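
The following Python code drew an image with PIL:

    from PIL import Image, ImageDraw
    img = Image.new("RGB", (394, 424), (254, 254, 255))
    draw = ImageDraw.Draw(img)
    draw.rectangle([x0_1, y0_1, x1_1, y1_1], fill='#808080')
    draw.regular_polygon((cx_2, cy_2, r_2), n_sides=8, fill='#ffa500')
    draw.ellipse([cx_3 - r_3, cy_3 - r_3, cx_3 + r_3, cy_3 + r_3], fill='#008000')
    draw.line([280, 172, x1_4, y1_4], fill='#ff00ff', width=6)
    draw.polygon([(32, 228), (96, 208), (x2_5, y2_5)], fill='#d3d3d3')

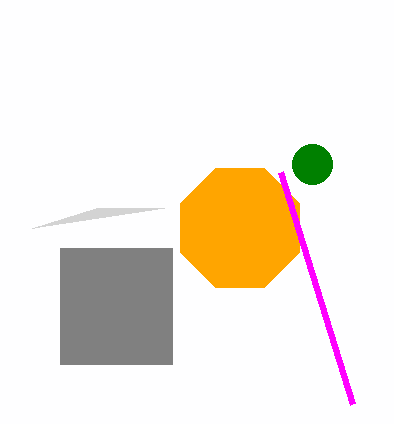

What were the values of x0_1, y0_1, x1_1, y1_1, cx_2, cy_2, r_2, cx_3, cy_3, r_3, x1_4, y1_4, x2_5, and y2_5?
x0_1 = 60, y0_1 = 248, x1_1 = 172, y1_1 = 364, cx_2 = 240, cy_2 = 228, r_2 = 64, cx_3 = 312, cy_3 = 164, r_3 = 20, x1_4 = 352, y1_4 = 404, x2_5 = 164, y2_5 = 208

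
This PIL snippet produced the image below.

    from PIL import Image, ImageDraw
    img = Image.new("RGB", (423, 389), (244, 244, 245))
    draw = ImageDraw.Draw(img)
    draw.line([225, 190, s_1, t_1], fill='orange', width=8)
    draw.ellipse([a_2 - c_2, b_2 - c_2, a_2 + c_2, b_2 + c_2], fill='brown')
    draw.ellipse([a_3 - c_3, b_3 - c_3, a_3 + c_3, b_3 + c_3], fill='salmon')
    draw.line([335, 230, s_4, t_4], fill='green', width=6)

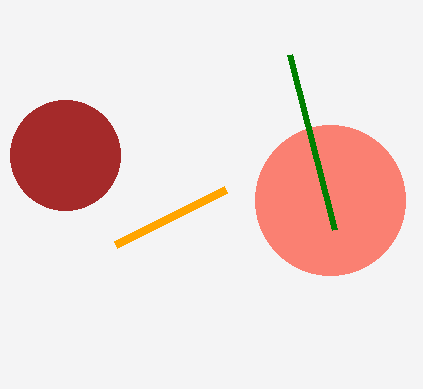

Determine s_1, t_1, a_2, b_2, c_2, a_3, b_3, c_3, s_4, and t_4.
s_1 = 115; t_1 = 245; a_2 = 65; b_2 = 155; c_2 = 55; a_3 = 330; b_3 = 200; c_3 = 75; s_4 = 290; t_4 = 55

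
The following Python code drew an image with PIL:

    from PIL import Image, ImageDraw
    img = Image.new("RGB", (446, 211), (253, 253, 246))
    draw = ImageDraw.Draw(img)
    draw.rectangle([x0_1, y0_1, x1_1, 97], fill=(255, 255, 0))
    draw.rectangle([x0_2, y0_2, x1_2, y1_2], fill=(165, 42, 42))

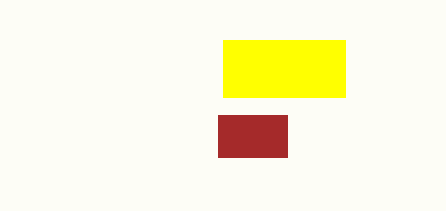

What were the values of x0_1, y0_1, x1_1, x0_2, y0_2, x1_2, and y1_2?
x0_1 = 223
y0_1 = 40
x1_1 = 345
x0_2 = 218
y0_2 = 115
x1_2 = 287
y1_2 = 157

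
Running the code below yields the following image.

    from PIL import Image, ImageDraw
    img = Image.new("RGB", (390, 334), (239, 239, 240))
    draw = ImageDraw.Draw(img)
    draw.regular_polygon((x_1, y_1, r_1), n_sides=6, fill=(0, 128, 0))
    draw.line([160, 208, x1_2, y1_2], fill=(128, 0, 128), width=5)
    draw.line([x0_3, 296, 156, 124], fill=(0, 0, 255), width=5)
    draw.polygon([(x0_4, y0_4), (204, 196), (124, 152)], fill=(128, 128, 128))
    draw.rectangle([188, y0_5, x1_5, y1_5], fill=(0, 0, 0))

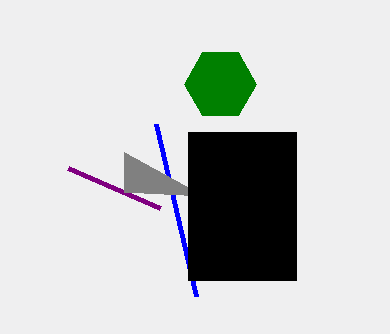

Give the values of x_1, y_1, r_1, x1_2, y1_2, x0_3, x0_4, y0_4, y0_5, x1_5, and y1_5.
x_1 = 220; y_1 = 84; r_1 = 36; x1_2 = 68; y1_2 = 168; x0_3 = 196; x0_4 = 124; y0_4 = 192; y0_5 = 132; x1_5 = 296; y1_5 = 280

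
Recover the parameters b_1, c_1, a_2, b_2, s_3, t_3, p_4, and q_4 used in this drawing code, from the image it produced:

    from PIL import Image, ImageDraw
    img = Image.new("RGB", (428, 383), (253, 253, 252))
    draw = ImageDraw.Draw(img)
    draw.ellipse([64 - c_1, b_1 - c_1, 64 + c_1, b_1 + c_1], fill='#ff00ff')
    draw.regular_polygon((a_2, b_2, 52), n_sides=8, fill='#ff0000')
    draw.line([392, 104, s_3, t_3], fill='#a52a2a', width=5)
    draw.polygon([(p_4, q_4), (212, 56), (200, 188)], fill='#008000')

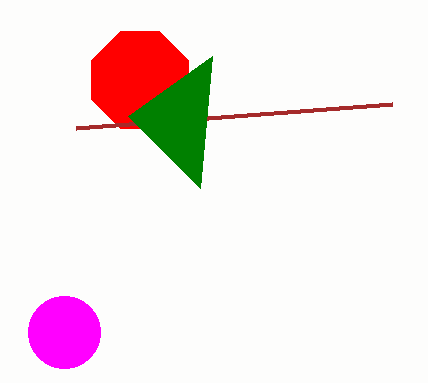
b_1 = 332
c_1 = 36
a_2 = 140
b_2 = 80
s_3 = 76
t_3 = 128
p_4 = 128
q_4 = 116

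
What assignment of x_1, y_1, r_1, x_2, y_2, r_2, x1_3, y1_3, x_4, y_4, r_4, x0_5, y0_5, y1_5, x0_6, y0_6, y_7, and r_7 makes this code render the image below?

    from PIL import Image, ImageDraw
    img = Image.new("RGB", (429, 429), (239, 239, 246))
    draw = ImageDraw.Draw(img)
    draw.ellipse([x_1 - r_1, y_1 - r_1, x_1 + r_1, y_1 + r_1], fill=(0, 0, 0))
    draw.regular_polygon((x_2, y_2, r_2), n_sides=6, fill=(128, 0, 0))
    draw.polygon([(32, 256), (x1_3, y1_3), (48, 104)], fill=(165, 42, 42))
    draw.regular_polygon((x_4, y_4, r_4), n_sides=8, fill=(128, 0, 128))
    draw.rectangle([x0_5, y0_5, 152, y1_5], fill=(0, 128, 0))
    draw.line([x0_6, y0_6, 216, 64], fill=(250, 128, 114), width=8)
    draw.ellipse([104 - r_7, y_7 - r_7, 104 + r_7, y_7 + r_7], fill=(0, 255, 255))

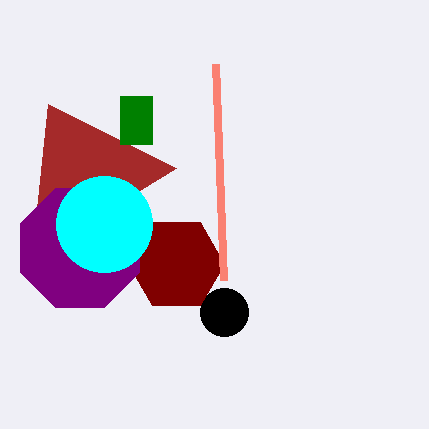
x_1 = 224, y_1 = 312, r_1 = 24, x_2 = 176, y_2 = 264, r_2 = 48, x1_3 = 176, y1_3 = 168, x_4 = 80, y_4 = 248, r_4 = 64, x0_5 = 120, y0_5 = 96, y1_5 = 144, x0_6 = 224, y0_6 = 280, y_7 = 224, r_7 = 48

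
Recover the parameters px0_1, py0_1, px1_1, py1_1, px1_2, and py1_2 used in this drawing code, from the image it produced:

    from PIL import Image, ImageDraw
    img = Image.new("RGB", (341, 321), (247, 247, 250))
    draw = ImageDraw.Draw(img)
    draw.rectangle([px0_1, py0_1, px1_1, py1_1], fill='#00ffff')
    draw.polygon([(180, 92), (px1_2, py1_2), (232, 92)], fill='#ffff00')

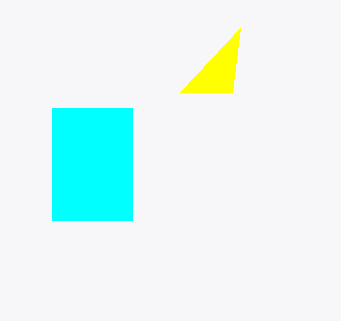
px0_1 = 52; py0_1 = 108; px1_1 = 132; py1_1 = 220; px1_2 = 240; py1_2 = 28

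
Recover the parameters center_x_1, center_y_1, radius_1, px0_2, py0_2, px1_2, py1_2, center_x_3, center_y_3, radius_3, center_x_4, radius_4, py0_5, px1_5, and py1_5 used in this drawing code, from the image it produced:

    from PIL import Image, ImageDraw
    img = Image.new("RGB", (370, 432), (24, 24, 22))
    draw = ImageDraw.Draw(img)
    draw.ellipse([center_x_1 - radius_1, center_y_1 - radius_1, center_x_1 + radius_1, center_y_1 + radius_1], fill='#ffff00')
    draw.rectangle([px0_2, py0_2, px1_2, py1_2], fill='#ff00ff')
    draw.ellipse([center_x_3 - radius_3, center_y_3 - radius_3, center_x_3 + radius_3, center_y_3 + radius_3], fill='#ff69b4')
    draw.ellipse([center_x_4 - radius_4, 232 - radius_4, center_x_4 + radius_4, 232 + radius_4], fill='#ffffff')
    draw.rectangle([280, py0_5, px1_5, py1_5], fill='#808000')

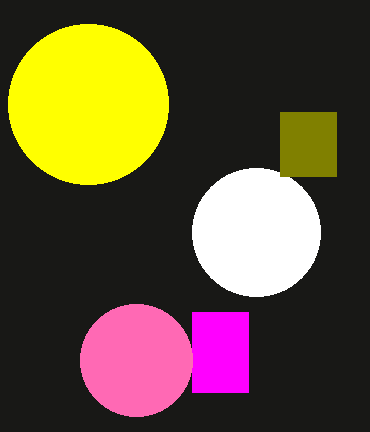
center_x_1 = 88
center_y_1 = 104
radius_1 = 80
px0_2 = 192
py0_2 = 312
px1_2 = 248
py1_2 = 392
center_x_3 = 136
center_y_3 = 360
radius_3 = 56
center_x_4 = 256
radius_4 = 64
py0_5 = 112
px1_5 = 336
py1_5 = 176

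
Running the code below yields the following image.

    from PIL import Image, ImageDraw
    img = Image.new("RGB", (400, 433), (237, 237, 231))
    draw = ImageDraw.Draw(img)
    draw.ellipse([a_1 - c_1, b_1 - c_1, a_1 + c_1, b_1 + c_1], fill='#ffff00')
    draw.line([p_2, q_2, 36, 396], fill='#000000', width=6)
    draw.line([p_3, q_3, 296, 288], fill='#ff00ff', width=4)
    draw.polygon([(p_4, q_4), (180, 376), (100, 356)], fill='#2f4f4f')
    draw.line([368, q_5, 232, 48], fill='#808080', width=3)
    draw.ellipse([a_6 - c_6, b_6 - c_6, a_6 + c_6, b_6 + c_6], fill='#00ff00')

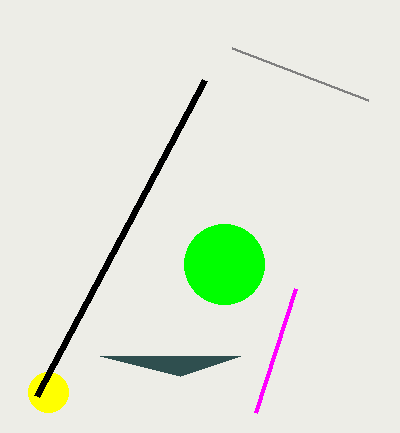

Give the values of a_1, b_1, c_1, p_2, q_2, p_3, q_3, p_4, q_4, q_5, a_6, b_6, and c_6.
a_1 = 48
b_1 = 392
c_1 = 20
p_2 = 204
q_2 = 80
p_3 = 256
q_3 = 412
p_4 = 240
q_4 = 356
q_5 = 100
a_6 = 224
b_6 = 264
c_6 = 40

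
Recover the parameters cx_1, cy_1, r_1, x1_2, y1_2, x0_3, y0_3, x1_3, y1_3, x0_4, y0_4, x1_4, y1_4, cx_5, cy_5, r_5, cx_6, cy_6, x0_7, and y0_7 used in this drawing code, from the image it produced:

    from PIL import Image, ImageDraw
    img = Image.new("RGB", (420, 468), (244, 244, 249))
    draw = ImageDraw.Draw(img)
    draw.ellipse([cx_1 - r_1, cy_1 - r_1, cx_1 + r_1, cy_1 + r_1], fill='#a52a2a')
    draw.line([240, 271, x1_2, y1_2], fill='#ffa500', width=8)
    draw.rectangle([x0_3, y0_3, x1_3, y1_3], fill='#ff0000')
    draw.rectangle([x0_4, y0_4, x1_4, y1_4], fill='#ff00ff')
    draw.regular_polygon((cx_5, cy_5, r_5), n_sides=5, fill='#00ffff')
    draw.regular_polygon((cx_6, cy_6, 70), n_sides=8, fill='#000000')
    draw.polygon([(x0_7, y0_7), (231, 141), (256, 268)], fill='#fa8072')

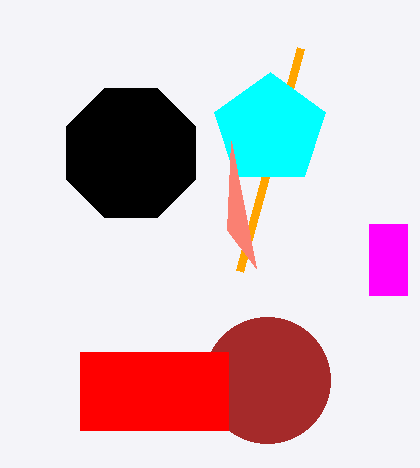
cx_1 = 267, cy_1 = 380, r_1 = 63, x1_2 = 301, y1_2 = 48, x0_3 = 80, y0_3 = 352, x1_3 = 228, y1_3 = 430, x0_4 = 369, y0_4 = 224, x1_4 = 407, y1_4 = 295, cx_5 = 270, cy_5 = 130, r_5 = 58, cx_6 = 131, cy_6 = 153, x0_7 = 227, y0_7 = 230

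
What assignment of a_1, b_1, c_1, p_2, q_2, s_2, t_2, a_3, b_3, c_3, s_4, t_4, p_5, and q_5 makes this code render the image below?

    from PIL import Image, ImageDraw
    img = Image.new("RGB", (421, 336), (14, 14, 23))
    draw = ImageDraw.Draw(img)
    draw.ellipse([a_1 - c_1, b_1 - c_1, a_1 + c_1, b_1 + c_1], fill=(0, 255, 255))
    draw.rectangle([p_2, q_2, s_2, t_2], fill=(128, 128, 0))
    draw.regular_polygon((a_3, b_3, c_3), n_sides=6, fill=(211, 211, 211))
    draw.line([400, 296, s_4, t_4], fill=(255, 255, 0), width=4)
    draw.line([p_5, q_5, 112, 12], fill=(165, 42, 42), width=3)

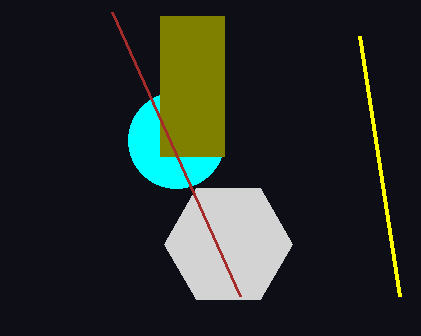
a_1 = 176; b_1 = 140; c_1 = 48; p_2 = 160; q_2 = 16; s_2 = 224; t_2 = 156; a_3 = 228; b_3 = 244; c_3 = 64; s_4 = 360; t_4 = 36; p_5 = 240; q_5 = 296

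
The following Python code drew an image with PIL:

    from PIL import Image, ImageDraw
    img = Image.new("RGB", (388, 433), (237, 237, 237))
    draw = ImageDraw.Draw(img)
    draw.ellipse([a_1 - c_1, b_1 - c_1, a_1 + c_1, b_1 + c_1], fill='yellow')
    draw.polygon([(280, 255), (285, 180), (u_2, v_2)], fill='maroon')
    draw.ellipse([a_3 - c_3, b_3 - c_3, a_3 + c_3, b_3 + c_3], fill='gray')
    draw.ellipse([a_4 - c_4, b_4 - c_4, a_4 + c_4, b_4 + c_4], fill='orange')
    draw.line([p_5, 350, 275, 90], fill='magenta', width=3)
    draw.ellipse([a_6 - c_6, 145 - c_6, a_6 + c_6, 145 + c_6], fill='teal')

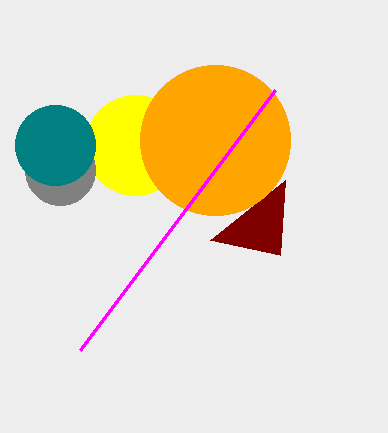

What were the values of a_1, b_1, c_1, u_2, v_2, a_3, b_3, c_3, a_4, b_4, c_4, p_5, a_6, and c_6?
a_1 = 135, b_1 = 145, c_1 = 50, u_2 = 210, v_2 = 240, a_3 = 60, b_3 = 170, c_3 = 35, a_4 = 215, b_4 = 140, c_4 = 75, p_5 = 80, a_6 = 55, c_6 = 40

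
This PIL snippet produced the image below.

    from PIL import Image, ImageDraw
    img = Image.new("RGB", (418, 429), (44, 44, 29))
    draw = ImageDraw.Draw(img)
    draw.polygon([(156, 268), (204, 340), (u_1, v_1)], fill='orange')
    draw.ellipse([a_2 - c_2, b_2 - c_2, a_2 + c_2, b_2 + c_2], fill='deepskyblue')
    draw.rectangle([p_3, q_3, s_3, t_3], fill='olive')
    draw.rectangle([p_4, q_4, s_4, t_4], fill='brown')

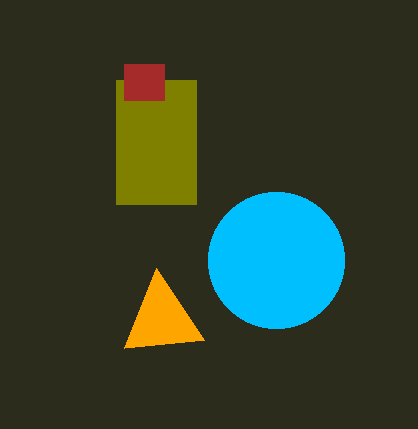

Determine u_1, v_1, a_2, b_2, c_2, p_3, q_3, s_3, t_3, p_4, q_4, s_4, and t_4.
u_1 = 124; v_1 = 348; a_2 = 276; b_2 = 260; c_2 = 68; p_3 = 116; q_3 = 80; s_3 = 196; t_3 = 204; p_4 = 124; q_4 = 64; s_4 = 164; t_4 = 100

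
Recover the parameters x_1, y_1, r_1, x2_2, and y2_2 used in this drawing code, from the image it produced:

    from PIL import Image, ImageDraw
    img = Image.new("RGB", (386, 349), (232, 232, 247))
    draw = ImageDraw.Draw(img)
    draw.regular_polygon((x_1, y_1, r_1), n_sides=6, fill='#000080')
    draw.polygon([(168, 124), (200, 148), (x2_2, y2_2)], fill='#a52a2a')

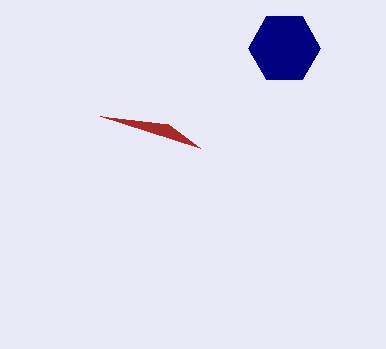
x_1 = 284; y_1 = 48; r_1 = 36; x2_2 = 100; y2_2 = 116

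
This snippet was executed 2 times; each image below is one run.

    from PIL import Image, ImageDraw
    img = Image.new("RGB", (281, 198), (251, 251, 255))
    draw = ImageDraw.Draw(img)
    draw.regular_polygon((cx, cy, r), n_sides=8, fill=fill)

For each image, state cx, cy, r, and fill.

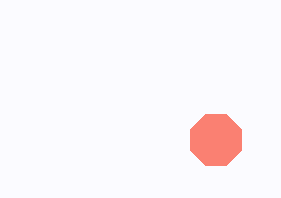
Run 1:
cx = 216; cy = 140; r = 28; fill = 'salmon'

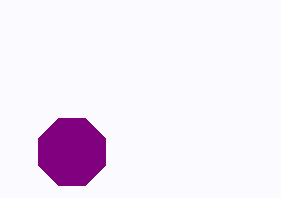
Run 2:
cx = 72; cy = 152; r = 36; fill = 'purple'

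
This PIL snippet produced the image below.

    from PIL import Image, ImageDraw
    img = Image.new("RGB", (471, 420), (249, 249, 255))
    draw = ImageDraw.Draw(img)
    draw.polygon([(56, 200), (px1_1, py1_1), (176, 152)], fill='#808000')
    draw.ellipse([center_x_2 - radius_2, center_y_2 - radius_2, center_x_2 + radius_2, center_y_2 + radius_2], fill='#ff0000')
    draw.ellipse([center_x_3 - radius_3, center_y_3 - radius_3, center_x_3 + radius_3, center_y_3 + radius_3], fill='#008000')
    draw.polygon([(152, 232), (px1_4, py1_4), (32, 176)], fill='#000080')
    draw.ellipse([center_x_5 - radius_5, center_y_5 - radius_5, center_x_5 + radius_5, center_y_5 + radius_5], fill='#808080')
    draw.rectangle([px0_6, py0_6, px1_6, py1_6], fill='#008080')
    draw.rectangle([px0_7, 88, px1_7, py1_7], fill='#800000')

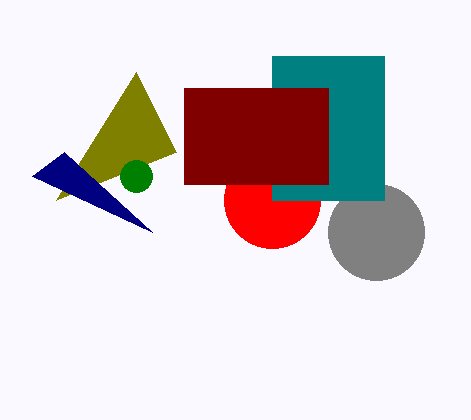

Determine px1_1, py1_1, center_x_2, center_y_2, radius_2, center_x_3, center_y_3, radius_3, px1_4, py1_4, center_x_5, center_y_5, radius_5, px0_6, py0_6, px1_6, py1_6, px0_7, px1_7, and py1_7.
px1_1 = 136; py1_1 = 72; center_x_2 = 272; center_y_2 = 200; radius_2 = 48; center_x_3 = 136; center_y_3 = 176; radius_3 = 16; px1_4 = 64; py1_4 = 152; center_x_5 = 376; center_y_5 = 232; radius_5 = 48; px0_6 = 272; py0_6 = 56; px1_6 = 384; py1_6 = 200; px0_7 = 184; px1_7 = 328; py1_7 = 184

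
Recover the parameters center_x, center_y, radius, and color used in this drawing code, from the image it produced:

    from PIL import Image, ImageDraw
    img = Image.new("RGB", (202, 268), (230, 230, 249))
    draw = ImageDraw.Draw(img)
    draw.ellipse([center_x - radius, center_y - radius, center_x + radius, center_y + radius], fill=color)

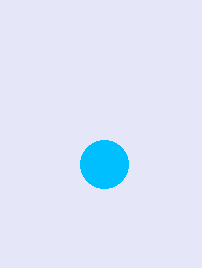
center_x = 104, center_y = 164, radius = 24, color = 'deepskyblue'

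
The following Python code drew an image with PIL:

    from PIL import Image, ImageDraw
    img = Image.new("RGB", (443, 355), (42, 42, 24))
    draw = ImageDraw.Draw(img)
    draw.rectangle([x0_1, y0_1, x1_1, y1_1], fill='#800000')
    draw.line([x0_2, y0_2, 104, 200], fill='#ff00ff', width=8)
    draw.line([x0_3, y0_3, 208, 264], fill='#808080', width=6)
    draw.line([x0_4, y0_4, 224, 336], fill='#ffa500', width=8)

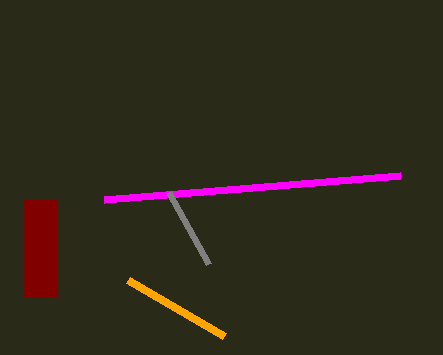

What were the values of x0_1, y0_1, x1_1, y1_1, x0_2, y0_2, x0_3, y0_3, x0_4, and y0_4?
x0_1 = 24; y0_1 = 200; x1_1 = 56; y1_1 = 296; x0_2 = 400; y0_2 = 176; x0_3 = 168; y0_3 = 192; x0_4 = 128; y0_4 = 280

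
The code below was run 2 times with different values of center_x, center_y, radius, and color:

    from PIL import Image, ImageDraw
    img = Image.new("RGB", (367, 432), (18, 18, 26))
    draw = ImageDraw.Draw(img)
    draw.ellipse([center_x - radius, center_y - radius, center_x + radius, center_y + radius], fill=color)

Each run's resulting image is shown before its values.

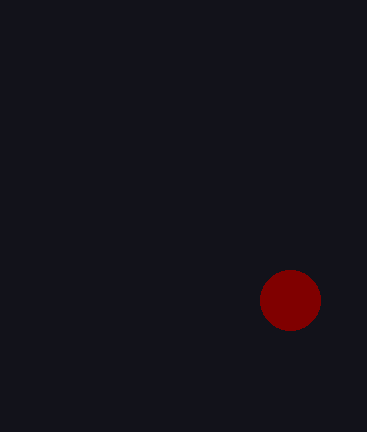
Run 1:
center_x = 290, center_y = 300, radius = 30, color = 'maroon'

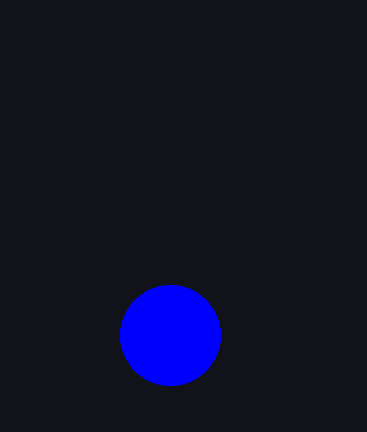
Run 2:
center_x = 170; center_y = 335; radius = 50; color = 'blue'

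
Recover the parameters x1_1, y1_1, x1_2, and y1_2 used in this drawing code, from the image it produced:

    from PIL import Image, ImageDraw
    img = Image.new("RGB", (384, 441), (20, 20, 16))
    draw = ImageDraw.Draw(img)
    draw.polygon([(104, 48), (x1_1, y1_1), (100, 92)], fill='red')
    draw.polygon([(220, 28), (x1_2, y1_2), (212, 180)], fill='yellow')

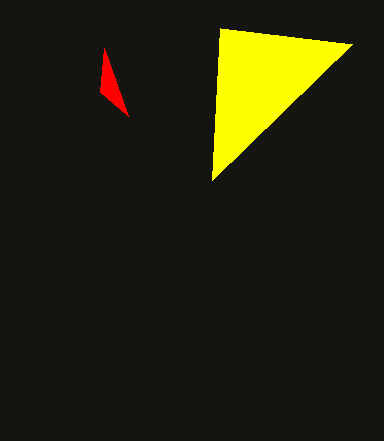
x1_1 = 128, y1_1 = 116, x1_2 = 352, y1_2 = 44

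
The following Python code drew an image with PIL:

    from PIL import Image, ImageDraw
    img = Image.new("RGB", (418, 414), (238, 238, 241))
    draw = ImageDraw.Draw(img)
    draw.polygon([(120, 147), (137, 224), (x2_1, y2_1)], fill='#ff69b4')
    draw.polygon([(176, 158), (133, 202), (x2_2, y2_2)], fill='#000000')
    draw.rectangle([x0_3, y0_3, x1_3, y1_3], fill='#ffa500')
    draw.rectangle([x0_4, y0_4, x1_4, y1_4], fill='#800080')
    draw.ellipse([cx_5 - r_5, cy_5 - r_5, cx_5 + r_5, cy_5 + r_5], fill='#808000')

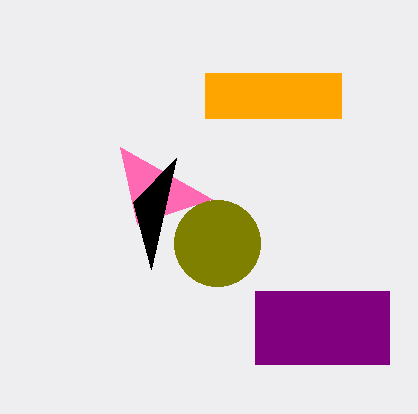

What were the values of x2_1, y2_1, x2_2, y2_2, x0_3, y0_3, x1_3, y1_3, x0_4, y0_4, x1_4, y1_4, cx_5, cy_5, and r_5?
x2_1 = 212; y2_1 = 199; x2_2 = 151; y2_2 = 269; x0_3 = 205; y0_3 = 73; x1_3 = 341; y1_3 = 118; x0_4 = 255; y0_4 = 291; x1_4 = 389; y1_4 = 364; cx_5 = 217; cy_5 = 243; r_5 = 43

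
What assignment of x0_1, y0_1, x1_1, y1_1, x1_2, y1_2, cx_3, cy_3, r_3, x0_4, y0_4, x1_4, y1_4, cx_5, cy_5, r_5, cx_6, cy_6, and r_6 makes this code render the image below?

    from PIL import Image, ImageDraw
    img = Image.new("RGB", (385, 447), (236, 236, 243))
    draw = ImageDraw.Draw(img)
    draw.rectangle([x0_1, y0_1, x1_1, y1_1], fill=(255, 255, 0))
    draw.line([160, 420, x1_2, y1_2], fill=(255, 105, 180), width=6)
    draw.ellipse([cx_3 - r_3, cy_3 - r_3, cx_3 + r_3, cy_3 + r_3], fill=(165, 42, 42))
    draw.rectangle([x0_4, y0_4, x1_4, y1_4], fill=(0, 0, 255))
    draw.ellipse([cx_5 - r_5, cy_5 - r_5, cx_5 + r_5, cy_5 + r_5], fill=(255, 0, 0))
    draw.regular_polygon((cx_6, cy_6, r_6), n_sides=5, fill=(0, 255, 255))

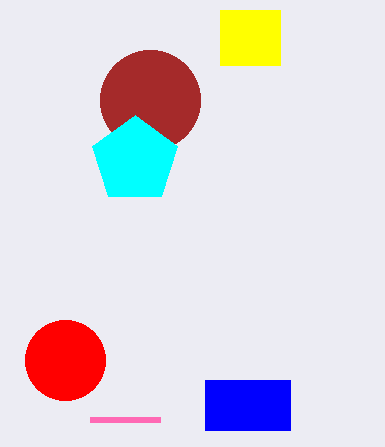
x0_1 = 220, y0_1 = 10, x1_1 = 280, y1_1 = 65, x1_2 = 90, y1_2 = 420, cx_3 = 150, cy_3 = 100, r_3 = 50, x0_4 = 205, y0_4 = 380, x1_4 = 290, y1_4 = 430, cx_5 = 65, cy_5 = 360, r_5 = 40, cx_6 = 135, cy_6 = 160, r_6 = 45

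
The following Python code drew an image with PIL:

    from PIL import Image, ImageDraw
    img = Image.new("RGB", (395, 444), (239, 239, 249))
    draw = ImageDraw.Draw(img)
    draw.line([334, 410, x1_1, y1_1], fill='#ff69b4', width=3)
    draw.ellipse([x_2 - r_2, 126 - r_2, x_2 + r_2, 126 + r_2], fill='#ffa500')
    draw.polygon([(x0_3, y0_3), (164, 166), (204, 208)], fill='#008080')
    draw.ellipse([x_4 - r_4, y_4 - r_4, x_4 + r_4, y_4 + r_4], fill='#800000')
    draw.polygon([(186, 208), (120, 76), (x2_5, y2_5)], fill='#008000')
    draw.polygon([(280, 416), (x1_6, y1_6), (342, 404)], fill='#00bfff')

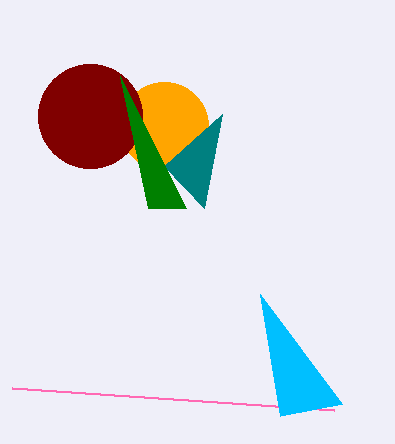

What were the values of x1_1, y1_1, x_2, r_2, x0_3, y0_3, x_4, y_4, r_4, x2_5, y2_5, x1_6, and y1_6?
x1_1 = 12; y1_1 = 388; x_2 = 164; r_2 = 44; x0_3 = 222; y0_3 = 114; x_4 = 90; y_4 = 116; r_4 = 52; x2_5 = 148; y2_5 = 208; x1_6 = 260; y1_6 = 294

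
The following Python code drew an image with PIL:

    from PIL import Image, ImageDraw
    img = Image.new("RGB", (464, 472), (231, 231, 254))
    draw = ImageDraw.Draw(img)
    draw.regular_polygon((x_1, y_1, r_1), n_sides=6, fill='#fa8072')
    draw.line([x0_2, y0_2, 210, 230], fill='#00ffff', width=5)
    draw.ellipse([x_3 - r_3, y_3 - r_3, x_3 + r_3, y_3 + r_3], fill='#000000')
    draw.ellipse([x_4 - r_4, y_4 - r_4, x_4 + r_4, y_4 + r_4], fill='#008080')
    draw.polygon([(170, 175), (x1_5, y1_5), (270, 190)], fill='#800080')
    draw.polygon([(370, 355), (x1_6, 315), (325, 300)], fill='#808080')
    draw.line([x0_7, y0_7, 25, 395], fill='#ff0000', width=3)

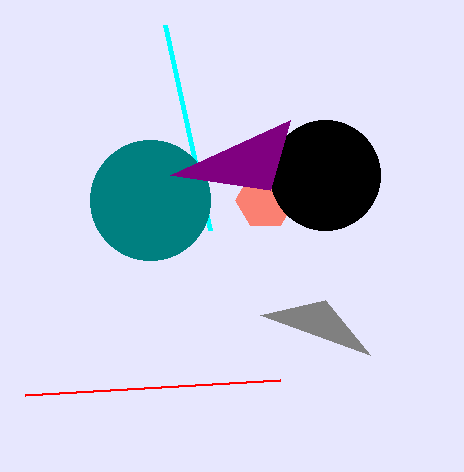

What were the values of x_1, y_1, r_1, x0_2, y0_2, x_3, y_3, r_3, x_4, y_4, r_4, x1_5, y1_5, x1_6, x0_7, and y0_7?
x_1 = 265; y_1 = 200; r_1 = 30; x0_2 = 165; y0_2 = 25; x_3 = 325; y_3 = 175; r_3 = 55; x_4 = 150; y_4 = 200; r_4 = 60; x1_5 = 290; y1_5 = 120; x1_6 = 260; x0_7 = 280; y0_7 = 380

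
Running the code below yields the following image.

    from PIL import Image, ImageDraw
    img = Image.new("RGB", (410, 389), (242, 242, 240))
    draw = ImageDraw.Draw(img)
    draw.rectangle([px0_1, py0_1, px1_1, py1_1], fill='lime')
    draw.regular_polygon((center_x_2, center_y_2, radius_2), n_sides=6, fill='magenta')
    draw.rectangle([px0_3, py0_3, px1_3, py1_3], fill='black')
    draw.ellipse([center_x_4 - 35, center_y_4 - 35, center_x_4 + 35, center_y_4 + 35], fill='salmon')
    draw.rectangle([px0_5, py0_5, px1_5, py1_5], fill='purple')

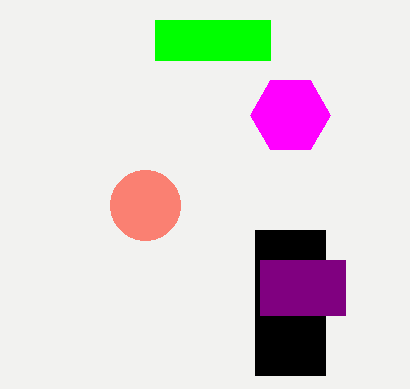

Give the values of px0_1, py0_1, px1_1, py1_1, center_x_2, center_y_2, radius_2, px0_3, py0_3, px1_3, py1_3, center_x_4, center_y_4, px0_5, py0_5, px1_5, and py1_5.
px0_1 = 155, py0_1 = 20, px1_1 = 270, py1_1 = 60, center_x_2 = 290, center_y_2 = 115, radius_2 = 40, px0_3 = 255, py0_3 = 230, px1_3 = 325, py1_3 = 375, center_x_4 = 145, center_y_4 = 205, px0_5 = 260, py0_5 = 260, px1_5 = 345, py1_5 = 315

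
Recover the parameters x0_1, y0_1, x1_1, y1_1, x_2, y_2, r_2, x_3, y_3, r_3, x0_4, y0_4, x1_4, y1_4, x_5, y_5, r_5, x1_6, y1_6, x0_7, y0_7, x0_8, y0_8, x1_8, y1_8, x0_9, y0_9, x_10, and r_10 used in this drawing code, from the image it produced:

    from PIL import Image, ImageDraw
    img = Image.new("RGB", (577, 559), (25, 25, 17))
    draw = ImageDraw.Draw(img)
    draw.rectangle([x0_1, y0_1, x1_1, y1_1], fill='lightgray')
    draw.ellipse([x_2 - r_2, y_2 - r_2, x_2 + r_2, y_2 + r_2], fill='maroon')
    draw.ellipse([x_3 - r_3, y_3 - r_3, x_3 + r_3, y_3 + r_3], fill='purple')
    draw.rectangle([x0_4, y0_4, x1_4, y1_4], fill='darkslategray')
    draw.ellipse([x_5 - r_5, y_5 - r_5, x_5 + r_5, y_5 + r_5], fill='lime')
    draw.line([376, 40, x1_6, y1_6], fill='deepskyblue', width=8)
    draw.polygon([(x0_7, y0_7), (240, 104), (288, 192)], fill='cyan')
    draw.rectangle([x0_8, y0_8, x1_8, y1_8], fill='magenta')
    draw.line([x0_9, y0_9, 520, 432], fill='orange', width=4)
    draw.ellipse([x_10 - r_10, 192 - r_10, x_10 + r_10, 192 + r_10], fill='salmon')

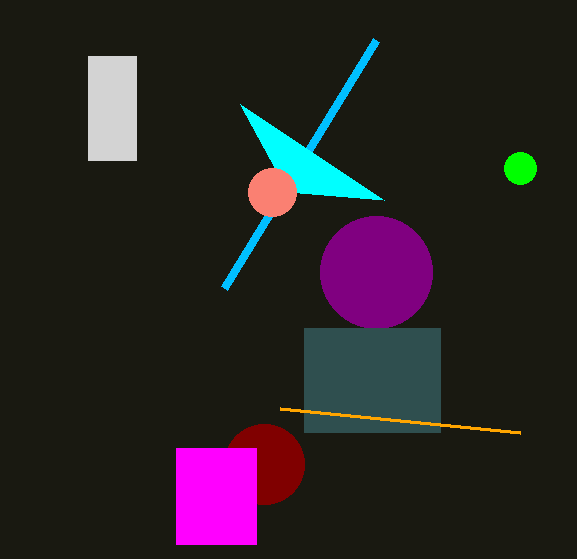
x0_1 = 88
y0_1 = 56
x1_1 = 136
y1_1 = 160
x_2 = 264
y_2 = 464
r_2 = 40
x_3 = 376
y_3 = 272
r_3 = 56
x0_4 = 304
y0_4 = 328
x1_4 = 440
y1_4 = 432
x_5 = 520
y_5 = 168
r_5 = 16
x1_6 = 224
y1_6 = 288
x0_7 = 384
y0_7 = 200
x0_8 = 176
y0_8 = 448
x1_8 = 256
y1_8 = 544
x0_9 = 280
y0_9 = 408
x_10 = 272
r_10 = 24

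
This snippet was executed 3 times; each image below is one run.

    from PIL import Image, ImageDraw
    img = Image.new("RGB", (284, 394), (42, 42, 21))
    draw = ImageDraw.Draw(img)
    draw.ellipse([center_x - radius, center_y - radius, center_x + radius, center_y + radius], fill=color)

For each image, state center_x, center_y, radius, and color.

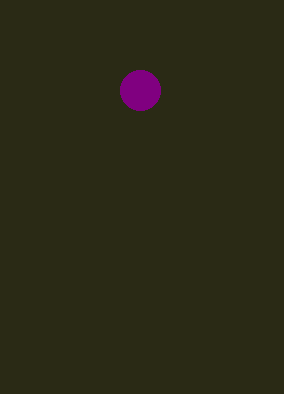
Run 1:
center_x = 140, center_y = 90, radius = 20, color = 'purple'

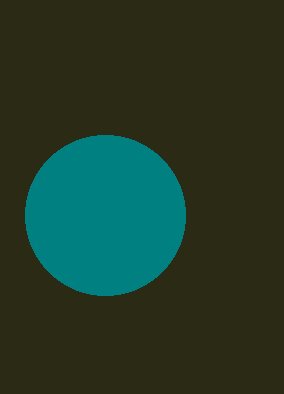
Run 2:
center_x = 105; center_y = 215; radius = 80; color = 'teal'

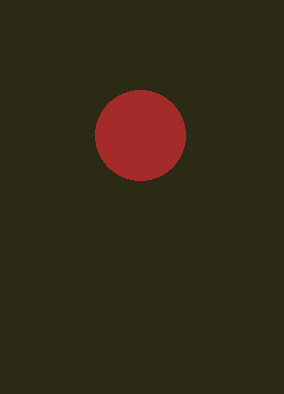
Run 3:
center_x = 140
center_y = 135
radius = 45
color = 'brown'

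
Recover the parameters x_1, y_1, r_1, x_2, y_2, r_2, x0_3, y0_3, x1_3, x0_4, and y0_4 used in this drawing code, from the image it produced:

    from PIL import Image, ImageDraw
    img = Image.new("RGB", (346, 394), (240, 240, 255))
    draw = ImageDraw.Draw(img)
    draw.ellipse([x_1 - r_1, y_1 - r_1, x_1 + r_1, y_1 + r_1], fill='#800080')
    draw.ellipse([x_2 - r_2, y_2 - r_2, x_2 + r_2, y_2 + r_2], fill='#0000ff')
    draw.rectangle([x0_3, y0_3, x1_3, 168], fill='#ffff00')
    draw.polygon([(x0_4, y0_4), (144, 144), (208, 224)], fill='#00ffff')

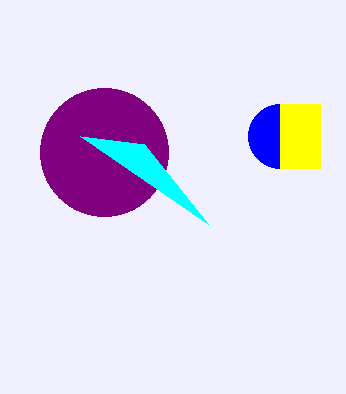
x_1 = 104; y_1 = 152; r_1 = 64; x_2 = 280; y_2 = 136; r_2 = 32; x0_3 = 280; y0_3 = 104; x1_3 = 320; x0_4 = 80; y0_4 = 136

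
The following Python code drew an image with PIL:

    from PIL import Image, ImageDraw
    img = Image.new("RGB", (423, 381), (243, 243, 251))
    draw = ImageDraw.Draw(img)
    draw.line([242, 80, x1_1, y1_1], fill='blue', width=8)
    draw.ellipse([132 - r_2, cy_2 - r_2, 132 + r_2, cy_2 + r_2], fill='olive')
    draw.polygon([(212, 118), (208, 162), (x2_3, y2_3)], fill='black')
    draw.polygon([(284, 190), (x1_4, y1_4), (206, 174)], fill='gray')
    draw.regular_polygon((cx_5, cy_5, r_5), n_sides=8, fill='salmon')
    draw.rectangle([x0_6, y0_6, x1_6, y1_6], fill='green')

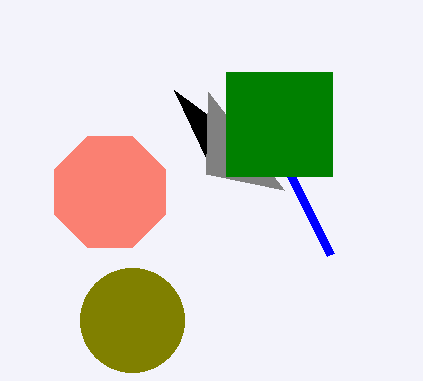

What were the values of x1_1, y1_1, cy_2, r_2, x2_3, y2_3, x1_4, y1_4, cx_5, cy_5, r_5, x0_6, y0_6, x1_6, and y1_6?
x1_1 = 330, y1_1 = 254, cy_2 = 320, r_2 = 52, x2_3 = 174, y2_3 = 90, x1_4 = 208, y1_4 = 92, cx_5 = 110, cy_5 = 192, r_5 = 60, x0_6 = 226, y0_6 = 72, x1_6 = 332, y1_6 = 176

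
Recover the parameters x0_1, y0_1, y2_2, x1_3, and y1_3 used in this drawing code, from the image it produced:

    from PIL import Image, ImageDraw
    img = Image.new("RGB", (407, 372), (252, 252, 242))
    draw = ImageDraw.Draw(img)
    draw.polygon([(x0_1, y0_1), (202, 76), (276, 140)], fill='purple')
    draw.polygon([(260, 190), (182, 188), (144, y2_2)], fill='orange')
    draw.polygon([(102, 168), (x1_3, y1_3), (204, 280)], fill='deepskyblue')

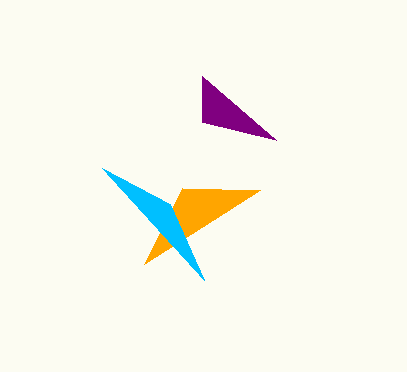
x0_1 = 202; y0_1 = 122; y2_2 = 264; x1_3 = 170; y1_3 = 204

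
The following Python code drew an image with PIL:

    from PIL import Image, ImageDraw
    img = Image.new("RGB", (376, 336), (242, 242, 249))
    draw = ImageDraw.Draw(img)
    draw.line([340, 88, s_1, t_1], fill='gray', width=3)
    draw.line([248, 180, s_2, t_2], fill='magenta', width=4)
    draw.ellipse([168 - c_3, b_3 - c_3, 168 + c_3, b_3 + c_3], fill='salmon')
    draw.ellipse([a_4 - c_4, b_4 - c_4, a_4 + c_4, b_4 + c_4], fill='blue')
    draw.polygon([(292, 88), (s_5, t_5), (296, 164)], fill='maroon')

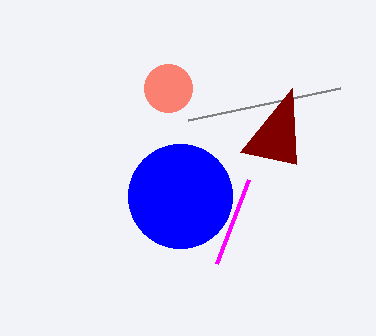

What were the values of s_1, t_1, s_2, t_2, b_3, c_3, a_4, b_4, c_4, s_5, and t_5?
s_1 = 188
t_1 = 120
s_2 = 216
t_2 = 264
b_3 = 88
c_3 = 24
a_4 = 180
b_4 = 196
c_4 = 52
s_5 = 240
t_5 = 152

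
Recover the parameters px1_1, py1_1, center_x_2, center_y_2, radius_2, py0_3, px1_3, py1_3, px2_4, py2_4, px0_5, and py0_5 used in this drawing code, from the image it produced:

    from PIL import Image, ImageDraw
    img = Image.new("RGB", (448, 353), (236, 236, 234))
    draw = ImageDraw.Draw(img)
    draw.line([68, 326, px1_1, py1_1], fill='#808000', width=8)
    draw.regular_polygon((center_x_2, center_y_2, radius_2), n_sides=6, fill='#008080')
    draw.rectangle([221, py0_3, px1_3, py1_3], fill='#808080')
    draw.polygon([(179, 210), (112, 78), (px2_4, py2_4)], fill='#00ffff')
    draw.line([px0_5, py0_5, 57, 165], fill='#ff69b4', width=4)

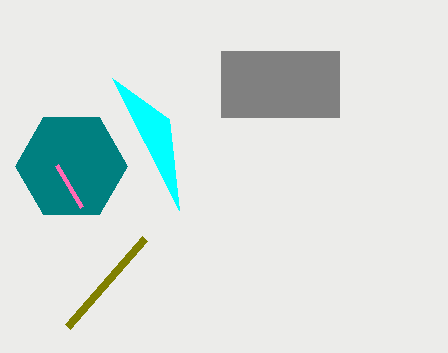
px1_1 = 145
py1_1 = 238
center_x_2 = 71
center_y_2 = 166
radius_2 = 56
py0_3 = 51
px1_3 = 339
py1_3 = 117
px2_4 = 169
py2_4 = 119
px0_5 = 82
py0_5 = 207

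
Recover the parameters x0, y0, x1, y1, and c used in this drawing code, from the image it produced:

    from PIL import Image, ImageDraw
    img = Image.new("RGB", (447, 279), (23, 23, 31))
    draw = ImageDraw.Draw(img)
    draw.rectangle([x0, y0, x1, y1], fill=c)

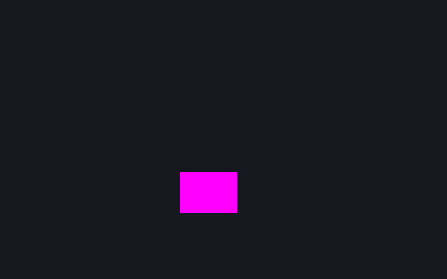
x0 = 180; y0 = 172; x1 = 236; y1 = 212; c = 'magenta'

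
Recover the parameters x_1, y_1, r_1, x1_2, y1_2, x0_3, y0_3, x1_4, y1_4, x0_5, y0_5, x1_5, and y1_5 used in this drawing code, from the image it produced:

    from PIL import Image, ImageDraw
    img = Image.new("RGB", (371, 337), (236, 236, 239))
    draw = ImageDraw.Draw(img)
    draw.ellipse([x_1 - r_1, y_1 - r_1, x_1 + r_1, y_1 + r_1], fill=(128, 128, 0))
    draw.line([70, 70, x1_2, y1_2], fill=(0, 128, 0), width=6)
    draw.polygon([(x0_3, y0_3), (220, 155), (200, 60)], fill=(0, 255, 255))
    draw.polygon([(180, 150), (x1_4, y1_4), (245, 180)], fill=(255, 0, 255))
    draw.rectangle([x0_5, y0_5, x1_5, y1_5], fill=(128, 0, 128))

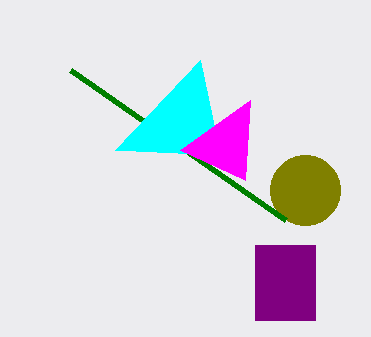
x_1 = 305, y_1 = 190, r_1 = 35, x1_2 = 285, y1_2 = 220, x0_3 = 115, y0_3 = 150, x1_4 = 250, y1_4 = 100, x0_5 = 255, y0_5 = 245, x1_5 = 315, y1_5 = 320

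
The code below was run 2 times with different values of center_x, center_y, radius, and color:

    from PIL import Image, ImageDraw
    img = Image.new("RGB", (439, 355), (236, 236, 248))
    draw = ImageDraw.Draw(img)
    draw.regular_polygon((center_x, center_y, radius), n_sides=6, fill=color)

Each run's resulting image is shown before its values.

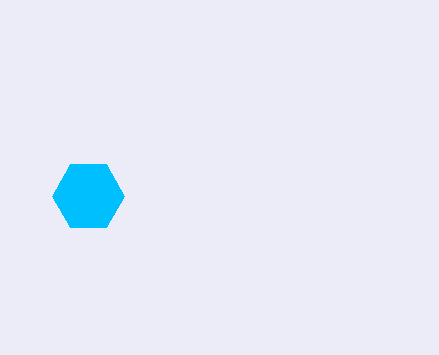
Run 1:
center_x = 88, center_y = 196, radius = 36, color = 'deepskyblue'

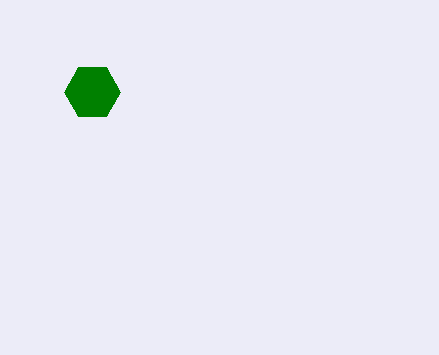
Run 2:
center_x = 92, center_y = 92, radius = 28, color = 'green'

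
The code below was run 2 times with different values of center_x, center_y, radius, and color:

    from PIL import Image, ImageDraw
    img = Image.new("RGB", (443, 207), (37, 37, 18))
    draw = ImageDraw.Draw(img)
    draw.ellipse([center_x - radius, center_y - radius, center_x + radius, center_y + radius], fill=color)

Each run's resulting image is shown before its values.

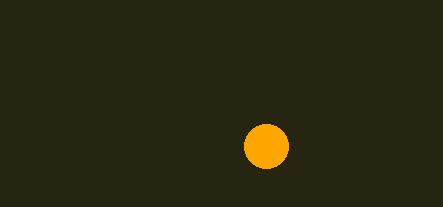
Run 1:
center_x = 266, center_y = 146, radius = 22, color = 'orange'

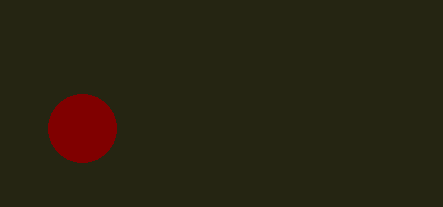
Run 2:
center_x = 82, center_y = 128, radius = 34, color = 'maroon'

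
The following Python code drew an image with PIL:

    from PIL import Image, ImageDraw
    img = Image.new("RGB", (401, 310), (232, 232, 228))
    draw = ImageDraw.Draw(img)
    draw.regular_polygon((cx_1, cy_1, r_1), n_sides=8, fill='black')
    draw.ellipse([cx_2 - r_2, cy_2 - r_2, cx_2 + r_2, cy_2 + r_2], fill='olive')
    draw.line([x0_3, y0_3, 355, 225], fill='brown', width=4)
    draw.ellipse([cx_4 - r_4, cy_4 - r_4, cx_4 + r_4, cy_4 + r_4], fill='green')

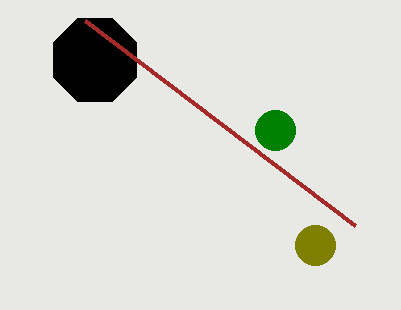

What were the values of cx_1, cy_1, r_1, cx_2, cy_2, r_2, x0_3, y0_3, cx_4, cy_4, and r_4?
cx_1 = 95
cy_1 = 60
r_1 = 45
cx_2 = 315
cy_2 = 245
r_2 = 20
x0_3 = 85
y0_3 = 20
cx_4 = 275
cy_4 = 130
r_4 = 20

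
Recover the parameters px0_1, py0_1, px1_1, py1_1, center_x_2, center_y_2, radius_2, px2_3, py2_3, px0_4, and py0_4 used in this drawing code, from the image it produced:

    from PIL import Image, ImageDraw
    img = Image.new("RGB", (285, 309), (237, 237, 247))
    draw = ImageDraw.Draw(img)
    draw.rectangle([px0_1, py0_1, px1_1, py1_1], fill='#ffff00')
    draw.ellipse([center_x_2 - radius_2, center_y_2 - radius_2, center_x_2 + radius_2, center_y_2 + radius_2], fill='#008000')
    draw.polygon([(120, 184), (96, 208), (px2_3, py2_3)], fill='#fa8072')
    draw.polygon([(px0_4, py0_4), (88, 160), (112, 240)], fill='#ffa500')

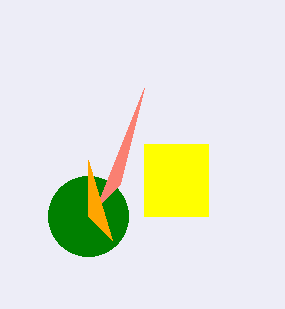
px0_1 = 144
py0_1 = 144
px1_1 = 208
py1_1 = 216
center_x_2 = 88
center_y_2 = 216
radius_2 = 40
px2_3 = 144
py2_3 = 88
px0_4 = 88
py0_4 = 216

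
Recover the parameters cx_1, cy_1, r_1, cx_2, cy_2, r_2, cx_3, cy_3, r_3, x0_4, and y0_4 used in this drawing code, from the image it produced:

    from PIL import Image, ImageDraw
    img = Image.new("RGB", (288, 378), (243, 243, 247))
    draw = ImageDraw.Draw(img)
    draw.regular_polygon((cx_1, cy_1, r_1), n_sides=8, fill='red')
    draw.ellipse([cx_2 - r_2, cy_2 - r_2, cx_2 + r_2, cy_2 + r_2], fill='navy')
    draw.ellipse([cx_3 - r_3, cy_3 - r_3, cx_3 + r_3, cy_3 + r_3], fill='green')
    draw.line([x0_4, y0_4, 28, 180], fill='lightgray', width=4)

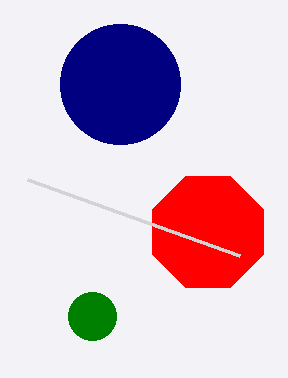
cx_1 = 208
cy_1 = 232
r_1 = 60
cx_2 = 120
cy_2 = 84
r_2 = 60
cx_3 = 92
cy_3 = 316
r_3 = 24
x0_4 = 240
y0_4 = 256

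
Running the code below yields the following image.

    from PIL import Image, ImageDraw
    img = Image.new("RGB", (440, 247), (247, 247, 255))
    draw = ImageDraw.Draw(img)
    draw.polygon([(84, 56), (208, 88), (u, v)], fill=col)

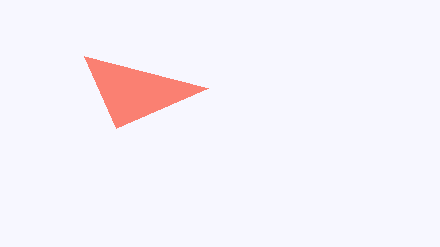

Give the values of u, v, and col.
u = 116
v = 128
col = 'salmon'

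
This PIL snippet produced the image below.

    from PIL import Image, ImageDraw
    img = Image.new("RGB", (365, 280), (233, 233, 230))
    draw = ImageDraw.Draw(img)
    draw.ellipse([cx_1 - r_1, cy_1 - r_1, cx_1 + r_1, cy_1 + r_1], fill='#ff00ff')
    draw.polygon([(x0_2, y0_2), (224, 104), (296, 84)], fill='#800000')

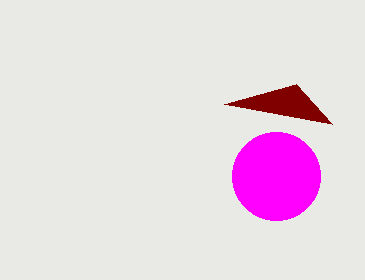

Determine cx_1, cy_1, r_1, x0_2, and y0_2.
cx_1 = 276, cy_1 = 176, r_1 = 44, x0_2 = 332, y0_2 = 124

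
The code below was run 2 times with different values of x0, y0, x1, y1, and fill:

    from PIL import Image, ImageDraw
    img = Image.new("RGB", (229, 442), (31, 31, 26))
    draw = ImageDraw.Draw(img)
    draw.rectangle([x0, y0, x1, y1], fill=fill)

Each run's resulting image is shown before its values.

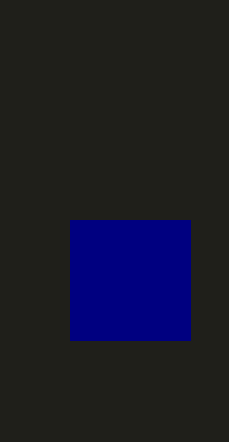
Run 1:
x0 = 70, y0 = 220, x1 = 190, y1 = 340, fill = 'navy'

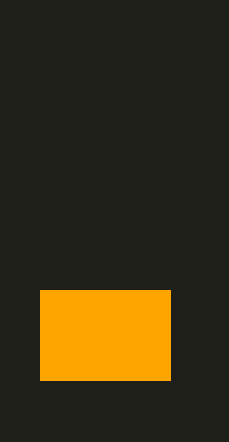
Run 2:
x0 = 40, y0 = 290, x1 = 170, y1 = 380, fill = 'orange'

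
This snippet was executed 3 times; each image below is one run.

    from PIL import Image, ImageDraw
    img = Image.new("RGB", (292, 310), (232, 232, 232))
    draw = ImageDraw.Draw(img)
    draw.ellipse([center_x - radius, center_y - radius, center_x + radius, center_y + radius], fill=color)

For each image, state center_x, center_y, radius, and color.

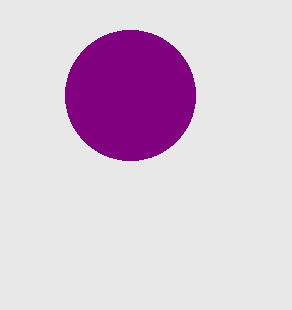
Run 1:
center_x = 130; center_y = 95; radius = 65; color = 'purple'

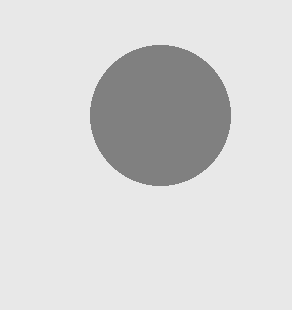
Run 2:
center_x = 160; center_y = 115; radius = 70; color = 'gray'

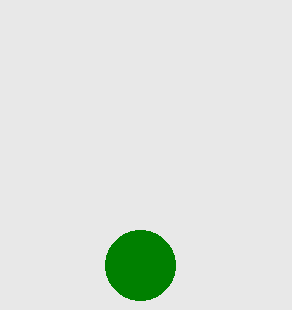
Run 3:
center_x = 140; center_y = 265; radius = 35; color = 'green'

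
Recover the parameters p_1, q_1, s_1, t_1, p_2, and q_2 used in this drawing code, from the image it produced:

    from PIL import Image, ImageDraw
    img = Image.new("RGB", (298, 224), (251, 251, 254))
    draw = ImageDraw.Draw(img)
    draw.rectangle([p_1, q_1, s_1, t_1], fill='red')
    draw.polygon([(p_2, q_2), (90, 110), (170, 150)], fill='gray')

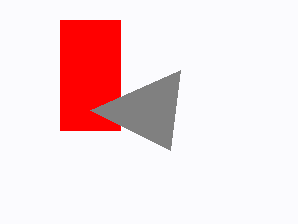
p_1 = 60
q_1 = 20
s_1 = 120
t_1 = 130
p_2 = 180
q_2 = 70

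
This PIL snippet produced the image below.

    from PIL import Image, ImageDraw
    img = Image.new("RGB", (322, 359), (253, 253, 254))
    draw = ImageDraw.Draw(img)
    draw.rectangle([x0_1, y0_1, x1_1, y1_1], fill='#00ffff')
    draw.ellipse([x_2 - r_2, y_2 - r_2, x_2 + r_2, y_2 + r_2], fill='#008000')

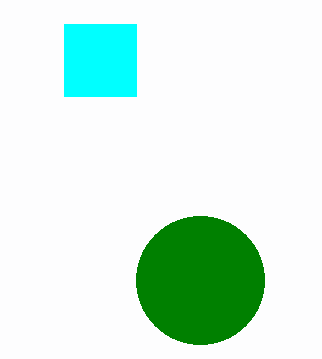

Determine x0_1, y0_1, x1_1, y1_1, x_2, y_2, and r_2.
x0_1 = 64, y0_1 = 24, x1_1 = 136, y1_1 = 96, x_2 = 200, y_2 = 280, r_2 = 64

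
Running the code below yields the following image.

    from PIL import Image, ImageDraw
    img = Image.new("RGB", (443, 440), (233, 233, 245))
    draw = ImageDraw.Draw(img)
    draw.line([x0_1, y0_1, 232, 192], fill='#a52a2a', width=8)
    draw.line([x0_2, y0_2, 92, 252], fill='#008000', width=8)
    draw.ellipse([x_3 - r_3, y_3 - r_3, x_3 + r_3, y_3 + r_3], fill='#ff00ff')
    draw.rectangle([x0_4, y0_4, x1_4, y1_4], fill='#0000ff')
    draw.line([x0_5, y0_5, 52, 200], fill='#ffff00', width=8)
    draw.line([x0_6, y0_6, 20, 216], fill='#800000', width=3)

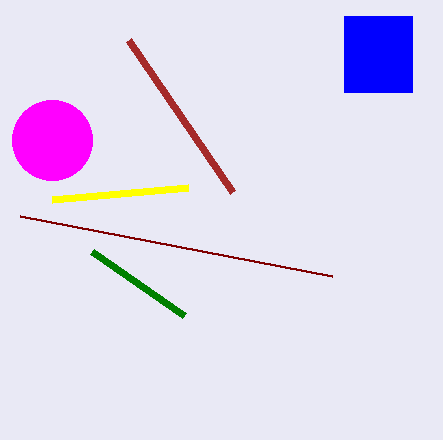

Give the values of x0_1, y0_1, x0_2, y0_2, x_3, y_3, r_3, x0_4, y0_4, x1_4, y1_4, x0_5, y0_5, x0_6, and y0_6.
x0_1 = 128; y0_1 = 40; x0_2 = 184; y0_2 = 316; x_3 = 52; y_3 = 140; r_3 = 40; x0_4 = 344; y0_4 = 16; x1_4 = 412; y1_4 = 92; x0_5 = 188; y0_5 = 188; x0_6 = 332; y0_6 = 276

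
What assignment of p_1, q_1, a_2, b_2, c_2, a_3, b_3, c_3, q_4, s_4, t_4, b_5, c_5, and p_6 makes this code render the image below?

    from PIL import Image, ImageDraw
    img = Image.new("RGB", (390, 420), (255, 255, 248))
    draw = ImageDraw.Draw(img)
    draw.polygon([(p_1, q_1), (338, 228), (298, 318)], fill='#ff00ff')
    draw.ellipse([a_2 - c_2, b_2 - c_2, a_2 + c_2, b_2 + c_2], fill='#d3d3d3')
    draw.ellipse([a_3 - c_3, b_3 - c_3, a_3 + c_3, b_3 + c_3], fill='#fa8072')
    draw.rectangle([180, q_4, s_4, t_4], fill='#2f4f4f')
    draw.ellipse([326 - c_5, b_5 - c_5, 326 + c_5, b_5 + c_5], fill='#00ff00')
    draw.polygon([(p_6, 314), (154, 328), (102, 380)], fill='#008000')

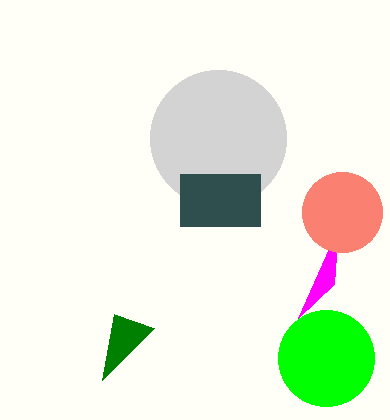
p_1 = 334; q_1 = 284; a_2 = 218; b_2 = 138; c_2 = 68; a_3 = 342; b_3 = 212; c_3 = 40; q_4 = 174; s_4 = 260; t_4 = 226; b_5 = 358; c_5 = 48; p_6 = 114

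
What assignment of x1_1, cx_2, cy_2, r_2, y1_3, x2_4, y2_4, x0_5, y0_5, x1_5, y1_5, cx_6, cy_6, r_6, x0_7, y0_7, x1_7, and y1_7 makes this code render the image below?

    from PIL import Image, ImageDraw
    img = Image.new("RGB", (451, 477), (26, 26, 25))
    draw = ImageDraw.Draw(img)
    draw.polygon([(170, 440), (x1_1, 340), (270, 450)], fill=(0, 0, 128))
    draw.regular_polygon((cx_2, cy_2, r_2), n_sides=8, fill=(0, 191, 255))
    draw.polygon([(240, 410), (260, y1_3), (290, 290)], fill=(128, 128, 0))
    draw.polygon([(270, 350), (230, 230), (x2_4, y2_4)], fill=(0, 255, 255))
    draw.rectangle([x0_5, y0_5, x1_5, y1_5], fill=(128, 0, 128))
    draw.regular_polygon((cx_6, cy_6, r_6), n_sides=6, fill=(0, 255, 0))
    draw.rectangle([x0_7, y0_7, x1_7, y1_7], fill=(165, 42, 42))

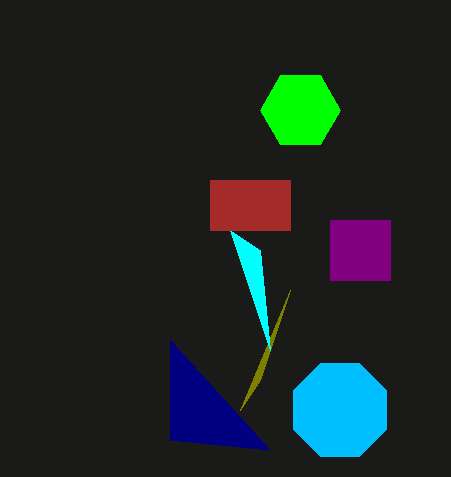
x1_1 = 170, cx_2 = 340, cy_2 = 410, r_2 = 50, y1_3 = 380, x2_4 = 260, y2_4 = 250, x0_5 = 330, y0_5 = 220, x1_5 = 390, y1_5 = 280, cx_6 = 300, cy_6 = 110, r_6 = 40, x0_7 = 210, y0_7 = 180, x1_7 = 290, y1_7 = 230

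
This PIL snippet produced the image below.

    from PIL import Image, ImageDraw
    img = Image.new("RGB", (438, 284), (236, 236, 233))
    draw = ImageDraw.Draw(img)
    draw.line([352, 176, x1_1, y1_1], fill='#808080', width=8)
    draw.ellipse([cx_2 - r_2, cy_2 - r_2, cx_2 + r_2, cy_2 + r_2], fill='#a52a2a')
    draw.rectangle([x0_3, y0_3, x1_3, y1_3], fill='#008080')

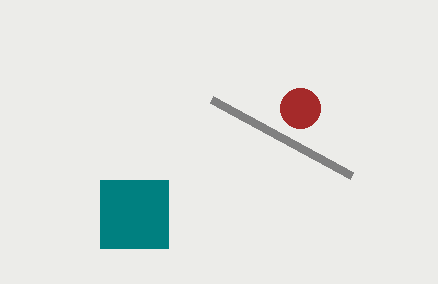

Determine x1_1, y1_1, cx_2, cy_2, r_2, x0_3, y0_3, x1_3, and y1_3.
x1_1 = 212
y1_1 = 100
cx_2 = 300
cy_2 = 108
r_2 = 20
x0_3 = 100
y0_3 = 180
x1_3 = 168
y1_3 = 248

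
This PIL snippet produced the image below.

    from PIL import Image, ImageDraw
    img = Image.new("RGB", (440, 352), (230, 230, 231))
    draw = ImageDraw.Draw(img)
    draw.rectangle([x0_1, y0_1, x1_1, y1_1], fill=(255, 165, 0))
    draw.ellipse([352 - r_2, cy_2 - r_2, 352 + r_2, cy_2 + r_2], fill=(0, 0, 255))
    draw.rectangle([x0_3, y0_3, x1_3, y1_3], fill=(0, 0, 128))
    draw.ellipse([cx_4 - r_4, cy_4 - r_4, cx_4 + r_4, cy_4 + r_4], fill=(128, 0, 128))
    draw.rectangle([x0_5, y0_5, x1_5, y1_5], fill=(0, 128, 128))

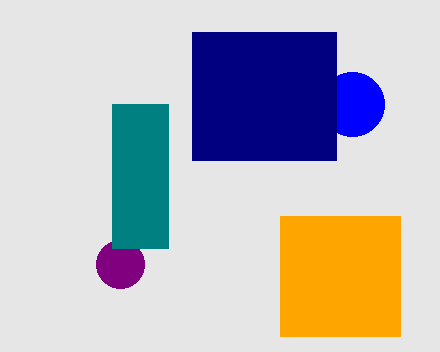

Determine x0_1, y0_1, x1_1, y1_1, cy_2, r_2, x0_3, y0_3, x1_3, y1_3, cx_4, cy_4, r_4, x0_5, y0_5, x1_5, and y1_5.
x0_1 = 280
y0_1 = 216
x1_1 = 400
y1_1 = 336
cy_2 = 104
r_2 = 32
x0_3 = 192
y0_3 = 32
x1_3 = 336
y1_3 = 160
cx_4 = 120
cy_4 = 264
r_4 = 24
x0_5 = 112
y0_5 = 104
x1_5 = 168
y1_5 = 248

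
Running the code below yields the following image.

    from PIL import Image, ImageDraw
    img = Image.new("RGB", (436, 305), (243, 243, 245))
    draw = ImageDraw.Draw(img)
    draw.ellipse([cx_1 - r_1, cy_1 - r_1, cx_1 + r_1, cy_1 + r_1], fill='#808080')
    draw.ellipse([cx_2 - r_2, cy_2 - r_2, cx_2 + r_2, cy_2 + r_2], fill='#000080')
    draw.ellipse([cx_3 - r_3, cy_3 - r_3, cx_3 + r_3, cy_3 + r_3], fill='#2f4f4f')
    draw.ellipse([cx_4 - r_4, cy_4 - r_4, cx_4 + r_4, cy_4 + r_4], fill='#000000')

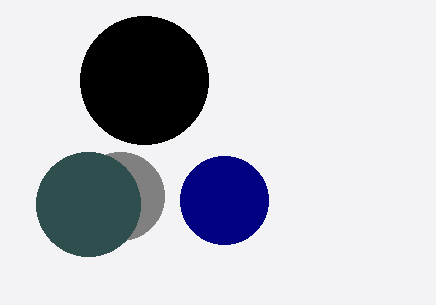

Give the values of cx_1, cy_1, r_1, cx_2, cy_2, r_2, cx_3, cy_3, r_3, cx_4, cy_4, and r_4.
cx_1 = 120
cy_1 = 196
r_1 = 44
cx_2 = 224
cy_2 = 200
r_2 = 44
cx_3 = 88
cy_3 = 204
r_3 = 52
cx_4 = 144
cy_4 = 80
r_4 = 64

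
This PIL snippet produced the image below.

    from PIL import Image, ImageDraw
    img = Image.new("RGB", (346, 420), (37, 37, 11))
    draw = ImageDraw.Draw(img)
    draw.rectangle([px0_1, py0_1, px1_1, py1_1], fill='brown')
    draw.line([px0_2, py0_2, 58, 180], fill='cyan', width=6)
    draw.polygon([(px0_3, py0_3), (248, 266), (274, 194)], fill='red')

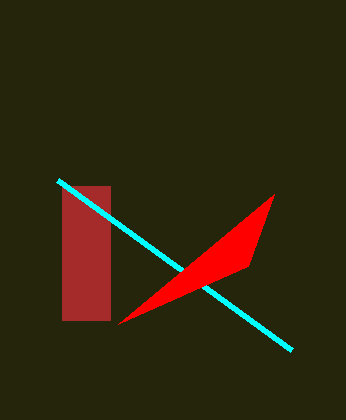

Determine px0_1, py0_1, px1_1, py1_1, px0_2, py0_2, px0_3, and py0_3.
px0_1 = 62, py0_1 = 186, px1_1 = 110, py1_1 = 320, px0_2 = 292, py0_2 = 350, px0_3 = 118, py0_3 = 324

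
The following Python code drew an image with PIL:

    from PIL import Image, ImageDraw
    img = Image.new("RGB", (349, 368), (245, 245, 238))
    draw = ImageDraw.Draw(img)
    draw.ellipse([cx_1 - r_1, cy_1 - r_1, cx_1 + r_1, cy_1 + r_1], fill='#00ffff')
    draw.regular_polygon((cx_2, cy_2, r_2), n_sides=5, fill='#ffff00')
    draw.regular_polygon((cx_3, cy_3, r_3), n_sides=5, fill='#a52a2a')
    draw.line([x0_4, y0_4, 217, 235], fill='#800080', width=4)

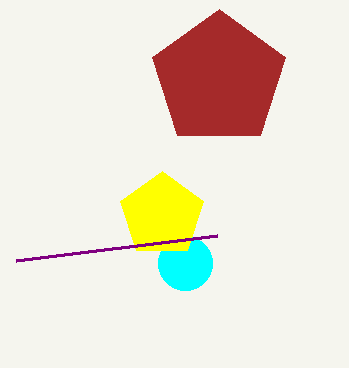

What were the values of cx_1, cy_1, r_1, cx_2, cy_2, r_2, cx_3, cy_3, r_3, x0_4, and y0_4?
cx_1 = 185, cy_1 = 263, r_1 = 27, cx_2 = 162, cy_2 = 215, r_2 = 44, cx_3 = 219, cy_3 = 79, r_3 = 70, x0_4 = 16, y0_4 = 260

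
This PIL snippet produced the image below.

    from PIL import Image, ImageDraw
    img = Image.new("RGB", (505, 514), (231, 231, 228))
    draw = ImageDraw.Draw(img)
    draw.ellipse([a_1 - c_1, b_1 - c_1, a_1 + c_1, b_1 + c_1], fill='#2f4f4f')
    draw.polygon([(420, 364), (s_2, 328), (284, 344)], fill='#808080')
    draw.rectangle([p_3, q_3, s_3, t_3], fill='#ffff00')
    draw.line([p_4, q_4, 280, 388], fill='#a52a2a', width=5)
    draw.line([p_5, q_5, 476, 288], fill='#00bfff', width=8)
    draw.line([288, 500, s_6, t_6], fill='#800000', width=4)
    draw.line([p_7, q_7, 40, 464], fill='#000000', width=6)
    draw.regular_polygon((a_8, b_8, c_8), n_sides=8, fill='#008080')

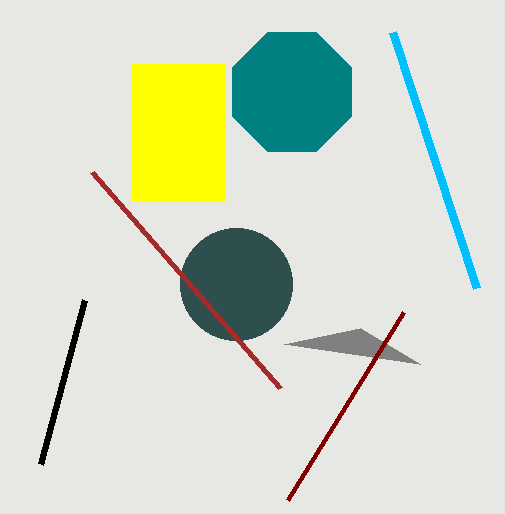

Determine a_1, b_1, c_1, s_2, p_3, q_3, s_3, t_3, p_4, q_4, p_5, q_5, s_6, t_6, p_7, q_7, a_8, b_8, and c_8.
a_1 = 236; b_1 = 284; c_1 = 56; s_2 = 360; p_3 = 132; q_3 = 64; s_3 = 224; t_3 = 200; p_4 = 92; q_4 = 172; p_5 = 392; q_5 = 32; s_6 = 404; t_6 = 312; p_7 = 84; q_7 = 300; a_8 = 292; b_8 = 92; c_8 = 64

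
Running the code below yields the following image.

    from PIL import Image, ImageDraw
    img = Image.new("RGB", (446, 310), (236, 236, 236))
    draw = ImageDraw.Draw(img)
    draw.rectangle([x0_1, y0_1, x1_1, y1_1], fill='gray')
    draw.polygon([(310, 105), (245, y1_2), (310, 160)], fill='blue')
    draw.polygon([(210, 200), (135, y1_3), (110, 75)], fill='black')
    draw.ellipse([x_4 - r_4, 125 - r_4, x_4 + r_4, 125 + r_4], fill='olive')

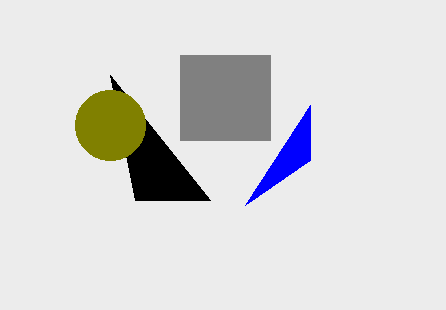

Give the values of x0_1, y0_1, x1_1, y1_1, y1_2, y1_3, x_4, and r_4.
x0_1 = 180
y0_1 = 55
x1_1 = 270
y1_1 = 140
y1_2 = 205
y1_3 = 200
x_4 = 110
r_4 = 35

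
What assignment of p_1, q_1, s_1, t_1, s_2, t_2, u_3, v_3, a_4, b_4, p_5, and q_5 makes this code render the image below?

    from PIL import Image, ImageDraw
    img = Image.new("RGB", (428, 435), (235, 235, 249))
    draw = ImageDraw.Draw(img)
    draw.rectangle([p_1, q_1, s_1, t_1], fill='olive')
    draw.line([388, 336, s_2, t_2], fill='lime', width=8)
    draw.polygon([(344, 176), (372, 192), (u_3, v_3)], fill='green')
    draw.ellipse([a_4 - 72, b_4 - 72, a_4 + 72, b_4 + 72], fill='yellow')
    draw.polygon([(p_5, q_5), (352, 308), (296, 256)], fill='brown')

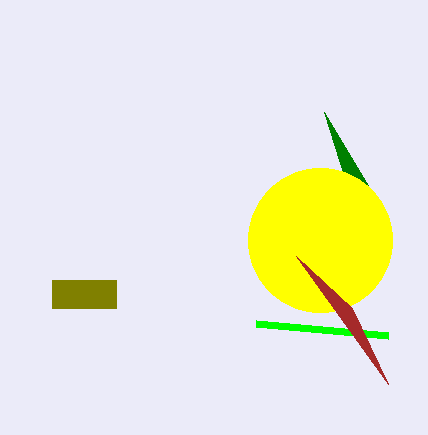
p_1 = 52, q_1 = 280, s_1 = 116, t_1 = 308, s_2 = 256, t_2 = 324, u_3 = 324, v_3 = 112, a_4 = 320, b_4 = 240, p_5 = 388, q_5 = 384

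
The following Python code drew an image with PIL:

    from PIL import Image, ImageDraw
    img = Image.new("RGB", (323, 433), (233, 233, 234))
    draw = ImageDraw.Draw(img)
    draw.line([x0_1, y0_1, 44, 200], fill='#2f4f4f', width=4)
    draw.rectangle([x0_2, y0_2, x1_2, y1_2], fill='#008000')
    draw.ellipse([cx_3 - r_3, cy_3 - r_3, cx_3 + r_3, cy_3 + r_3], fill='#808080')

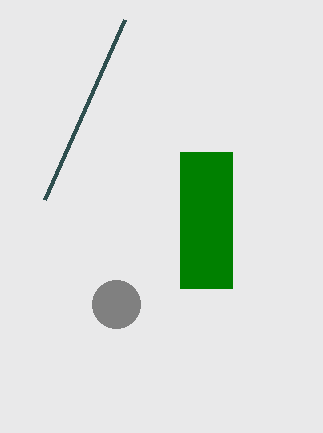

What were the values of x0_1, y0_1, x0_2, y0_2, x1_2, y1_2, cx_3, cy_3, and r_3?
x0_1 = 124; y0_1 = 20; x0_2 = 180; y0_2 = 152; x1_2 = 232; y1_2 = 288; cx_3 = 116; cy_3 = 304; r_3 = 24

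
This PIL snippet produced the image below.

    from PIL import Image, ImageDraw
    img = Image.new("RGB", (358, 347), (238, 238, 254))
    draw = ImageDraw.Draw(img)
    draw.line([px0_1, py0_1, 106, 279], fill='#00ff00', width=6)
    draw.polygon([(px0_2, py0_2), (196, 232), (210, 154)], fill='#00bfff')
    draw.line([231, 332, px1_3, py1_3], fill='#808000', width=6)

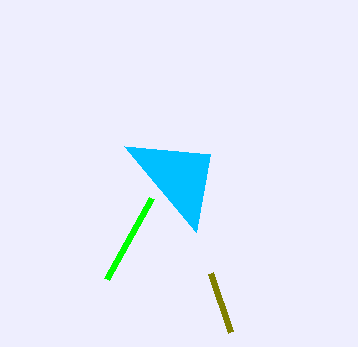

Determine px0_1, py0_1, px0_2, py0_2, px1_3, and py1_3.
px0_1 = 151; py0_1 = 198; px0_2 = 124; py0_2 = 146; px1_3 = 211; py1_3 = 273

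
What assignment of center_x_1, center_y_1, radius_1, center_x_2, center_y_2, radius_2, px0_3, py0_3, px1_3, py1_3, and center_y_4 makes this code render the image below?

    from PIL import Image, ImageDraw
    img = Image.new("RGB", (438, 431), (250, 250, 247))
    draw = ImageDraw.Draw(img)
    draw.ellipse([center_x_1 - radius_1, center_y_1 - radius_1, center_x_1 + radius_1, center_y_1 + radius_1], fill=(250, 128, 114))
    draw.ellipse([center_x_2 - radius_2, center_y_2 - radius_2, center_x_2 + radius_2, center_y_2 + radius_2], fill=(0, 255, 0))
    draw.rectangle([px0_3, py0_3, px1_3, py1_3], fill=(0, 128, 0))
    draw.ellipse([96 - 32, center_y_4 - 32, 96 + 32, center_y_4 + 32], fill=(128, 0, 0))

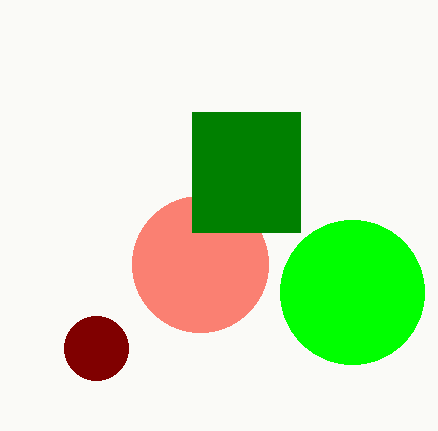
center_x_1 = 200, center_y_1 = 264, radius_1 = 68, center_x_2 = 352, center_y_2 = 292, radius_2 = 72, px0_3 = 192, py0_3 = 112, px1_3 = 300, py1_3 = 232, center_y_4 = 348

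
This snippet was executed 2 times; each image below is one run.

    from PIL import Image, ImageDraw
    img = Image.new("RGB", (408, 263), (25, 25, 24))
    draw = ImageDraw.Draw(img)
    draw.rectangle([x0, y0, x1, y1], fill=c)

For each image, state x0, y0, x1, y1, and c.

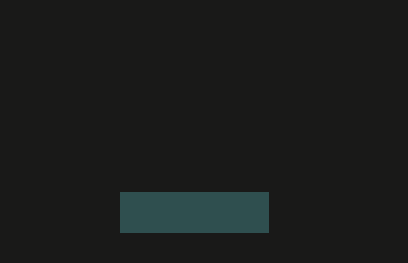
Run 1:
x0 = 120; y0 = 192; x1 = 268; y1 = 232; c = 'darkslategray'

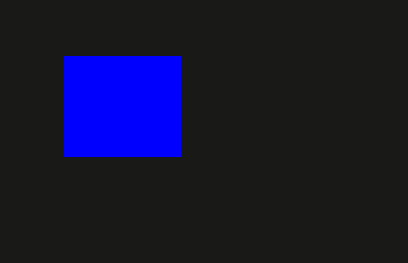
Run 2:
x0 = 64
y0 = 56
x1 = 180
y1 = 156
c = 'blue'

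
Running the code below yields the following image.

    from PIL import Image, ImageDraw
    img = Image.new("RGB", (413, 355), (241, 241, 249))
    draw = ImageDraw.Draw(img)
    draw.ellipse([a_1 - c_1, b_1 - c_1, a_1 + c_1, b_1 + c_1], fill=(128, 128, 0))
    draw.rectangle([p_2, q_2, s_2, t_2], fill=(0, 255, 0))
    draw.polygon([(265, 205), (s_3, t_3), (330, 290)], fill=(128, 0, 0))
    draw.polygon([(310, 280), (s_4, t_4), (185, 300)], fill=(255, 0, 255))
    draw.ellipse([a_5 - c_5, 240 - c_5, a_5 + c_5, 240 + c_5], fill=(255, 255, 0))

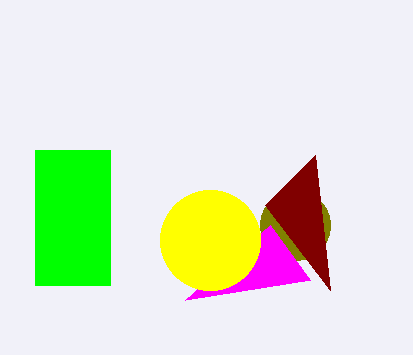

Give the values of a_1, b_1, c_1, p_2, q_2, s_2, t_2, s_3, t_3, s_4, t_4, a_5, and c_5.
a_1 = 295
b_1 = 225
c_1 = 35
p_2 = 35
q_2 = 150
s_2 = 110
t_2 = 285
s_3 = 315
t_3 = 155
s_4 = 270
t_4 = 225
a_5 = 210
c_5 = 50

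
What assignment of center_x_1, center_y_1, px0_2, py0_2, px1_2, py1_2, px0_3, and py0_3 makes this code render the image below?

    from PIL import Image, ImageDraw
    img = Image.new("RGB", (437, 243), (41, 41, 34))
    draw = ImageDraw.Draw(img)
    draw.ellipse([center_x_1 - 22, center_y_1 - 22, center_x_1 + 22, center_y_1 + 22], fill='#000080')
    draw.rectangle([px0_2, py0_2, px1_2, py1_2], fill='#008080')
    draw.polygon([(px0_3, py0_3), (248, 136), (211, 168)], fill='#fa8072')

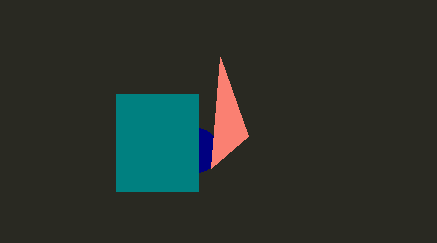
center_x_1 = 196; center_y_1 = 150; px0_2 = 116; py0_2 = 94; px1_2 = 198; py1_2 = 191; px0_3 = 220; py0_3 = 57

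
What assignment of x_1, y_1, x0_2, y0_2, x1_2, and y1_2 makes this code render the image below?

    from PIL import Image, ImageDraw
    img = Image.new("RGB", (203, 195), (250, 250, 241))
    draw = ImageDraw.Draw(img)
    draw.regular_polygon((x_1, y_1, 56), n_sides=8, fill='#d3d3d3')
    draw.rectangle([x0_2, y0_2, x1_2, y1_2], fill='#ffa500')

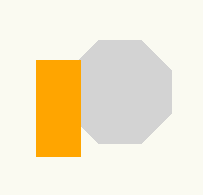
x_1 = 120; y_1 = 92; x0_2 = 36; y0_2 = 60; x1_2 = 80; y1_2 = 156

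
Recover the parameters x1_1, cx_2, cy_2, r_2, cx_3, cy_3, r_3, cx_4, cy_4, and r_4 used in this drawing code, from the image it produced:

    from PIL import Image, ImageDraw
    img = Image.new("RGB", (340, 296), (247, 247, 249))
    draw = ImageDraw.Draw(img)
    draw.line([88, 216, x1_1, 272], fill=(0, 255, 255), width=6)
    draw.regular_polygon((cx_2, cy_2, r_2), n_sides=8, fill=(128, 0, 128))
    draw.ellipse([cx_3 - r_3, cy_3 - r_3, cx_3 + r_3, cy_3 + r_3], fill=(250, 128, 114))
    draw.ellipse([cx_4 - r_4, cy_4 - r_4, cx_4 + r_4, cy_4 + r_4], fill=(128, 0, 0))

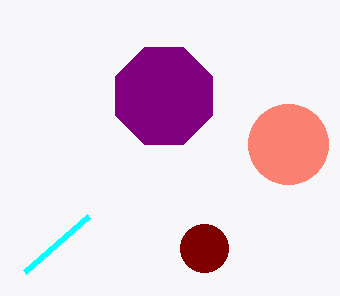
x1_1 = 24
cx_2 = 164
cy_2 = 96
r_2 = 52
cx_3 = 288
cy_3 = 144
r_3 = 40
cx_4 = 204
cy_4 = 248
r_4 = 24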